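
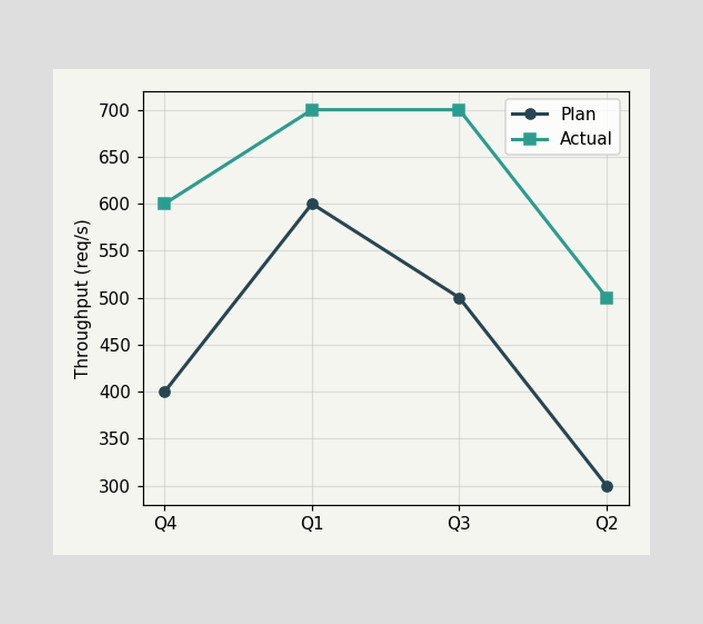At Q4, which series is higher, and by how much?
Actual, by 200req/s

At Q4, Actual sits above the other line by 200req/s.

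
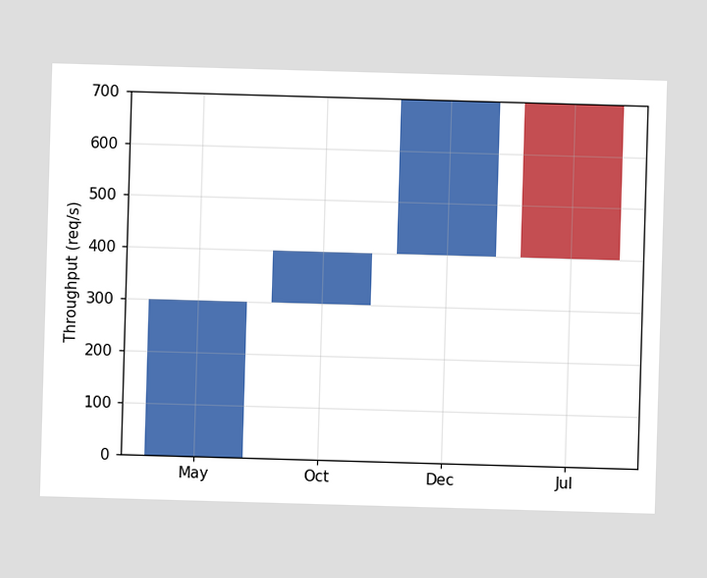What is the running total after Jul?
After Jul the running total reaches 400req/s.

400req/s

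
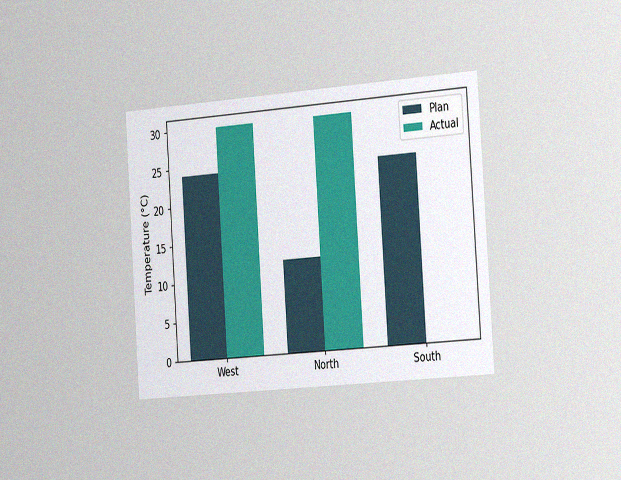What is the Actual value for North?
The chart is tilted about 4° counter-clockwise and viewed slightly from the right, with some photo noise. The Actual bar at North reaches 30°C on the y-axis.

30°C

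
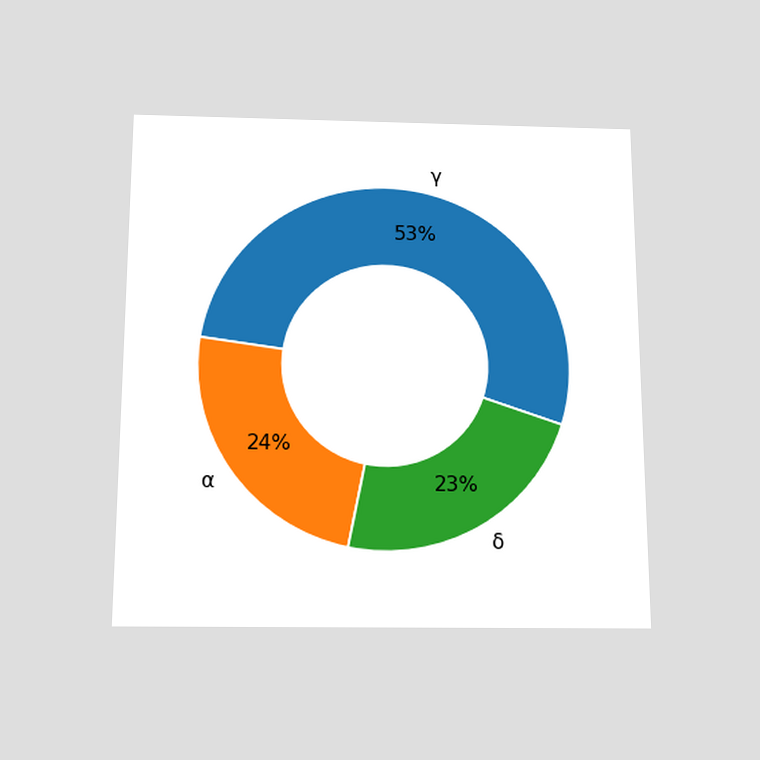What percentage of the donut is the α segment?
24%

The chart is viewed slightly from below. The α segment takes up 24% of the ring.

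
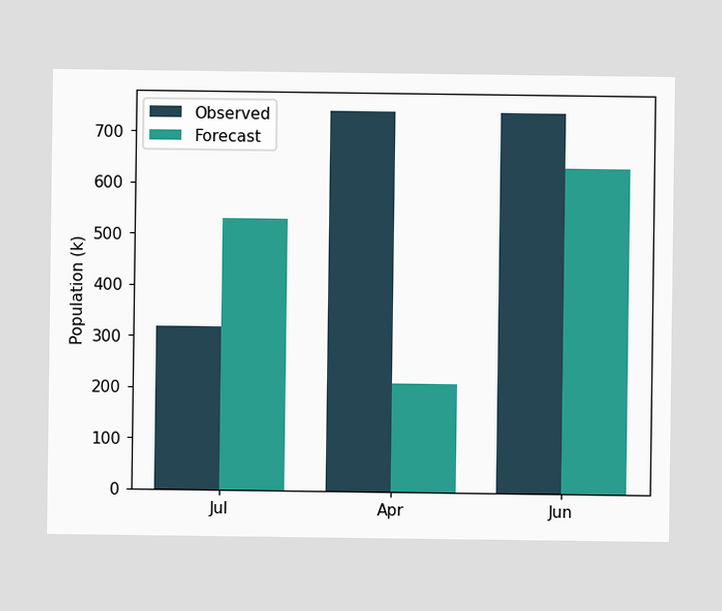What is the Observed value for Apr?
The Observed bar at Apr reaches 742k on the y-axis.

742k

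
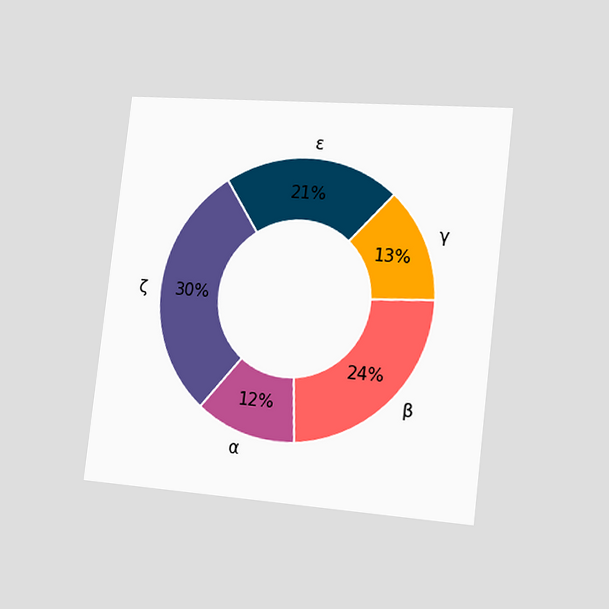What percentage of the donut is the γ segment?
13%

The chart is tilted about 7° clockwise and viewed slightly from the right. The γ segment takes up 13% of the ring.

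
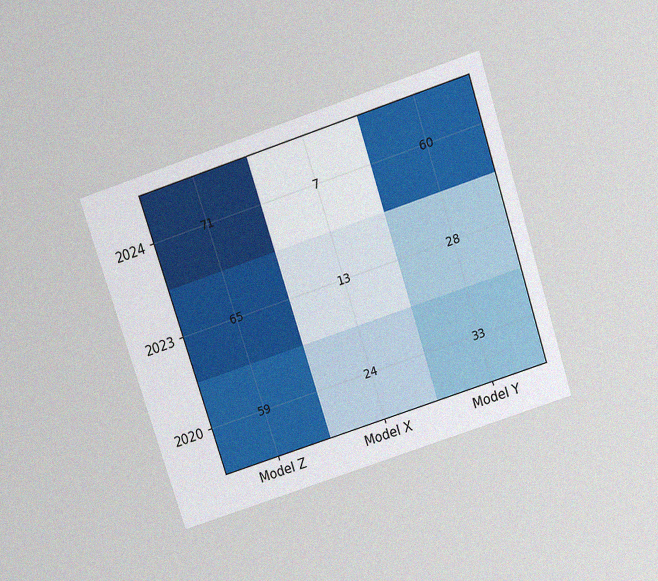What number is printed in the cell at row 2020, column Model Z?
The chart is tilted about 18° counter-clockwise and viewed slightly from above, with some photo noise. The (2020, Model Z) cell reads 59.

59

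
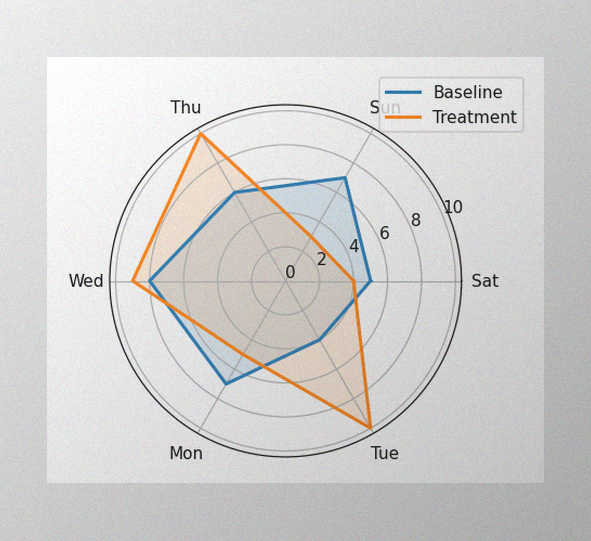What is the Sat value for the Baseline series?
The image has some photo noise and uneven lighting. On the Sat axis, Baseline reaches 5.

5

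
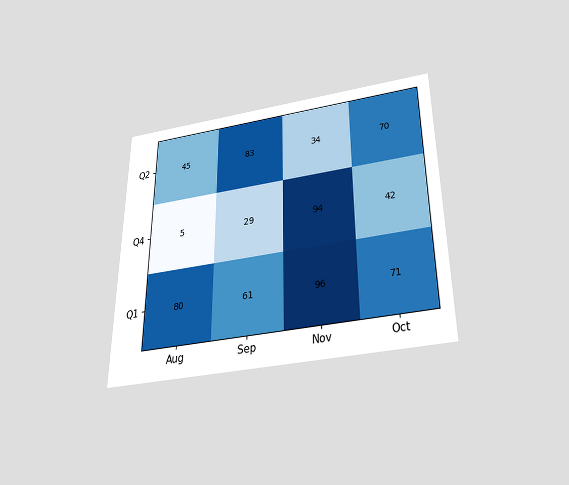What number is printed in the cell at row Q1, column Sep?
61

The chart is viewed slightly from below. The (Q1, Sep) cell reads 61.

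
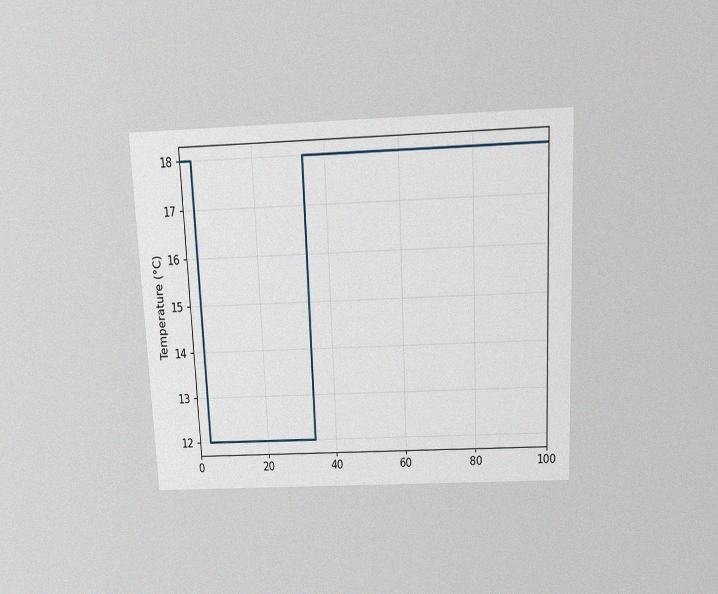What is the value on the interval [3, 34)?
The chart is tilted about 3° counter-clockwise and viewed slightly from above, with some photo noise. On [3, 34) the step sits at 12°C.

12°C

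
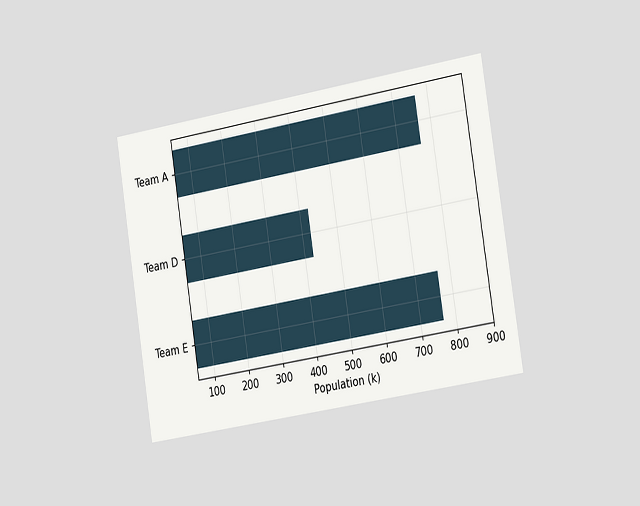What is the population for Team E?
765k

The chart is tilted about 9° counter-clockwise and viewed slightly from the right. Reading along the chart's x-axis, the Team E bar reaches 765k.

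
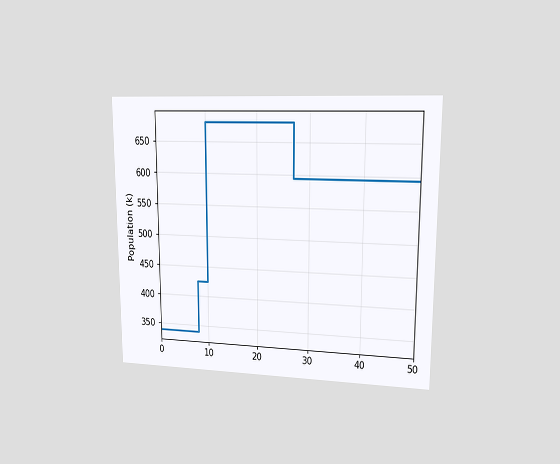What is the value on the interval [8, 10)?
The chart is viewed at a slight angle. On [8, 10) the step sits at 425k.

425k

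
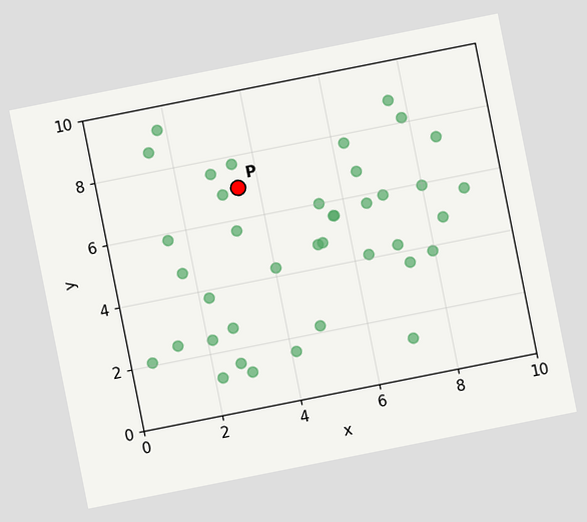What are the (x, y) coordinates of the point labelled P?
The chart is tilted about 11° counter-clockwise. Following the gridlines from P to each axis, P sits at (3.5, 7).

(3.5, 7)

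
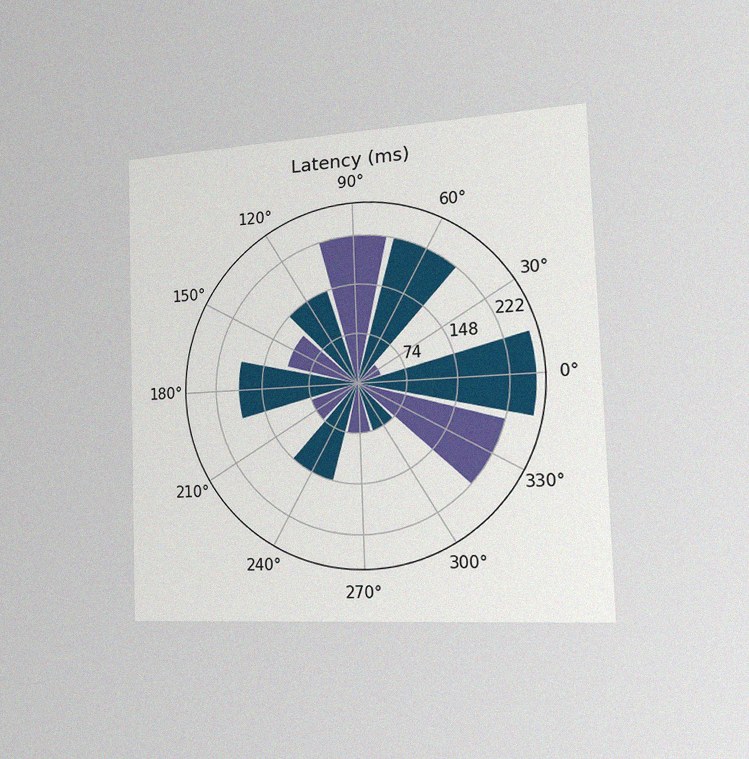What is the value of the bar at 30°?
The chart is viewed slightly from the right, with some photo noise. The bar at 30° reaches 37ms on the radial axis.

37ms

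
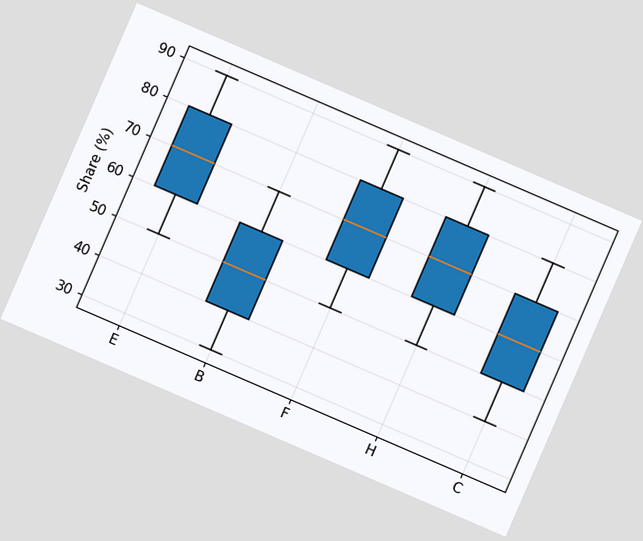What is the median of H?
The chart is tilted about 23° clockwise. The median line in the H box sits at 70%.

70%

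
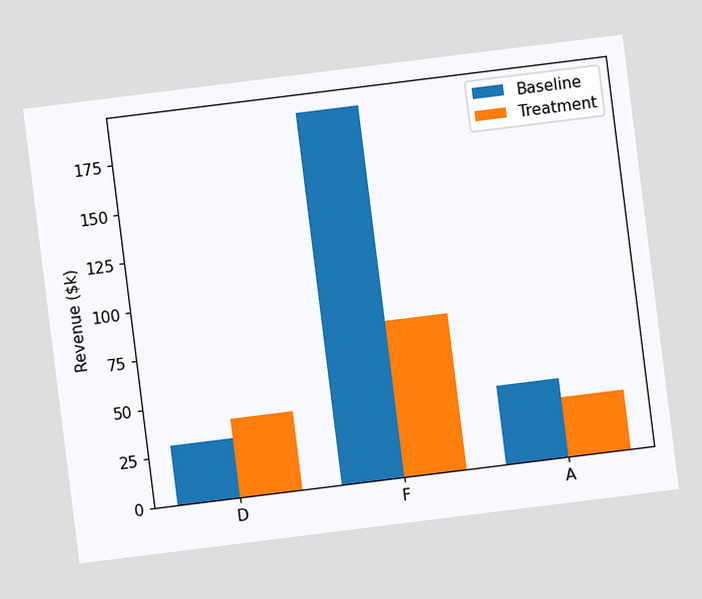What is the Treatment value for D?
The chart is tilted about 7° counter-clockwise. The Treatment bar at D reaches $40k on the y-axis.

$40k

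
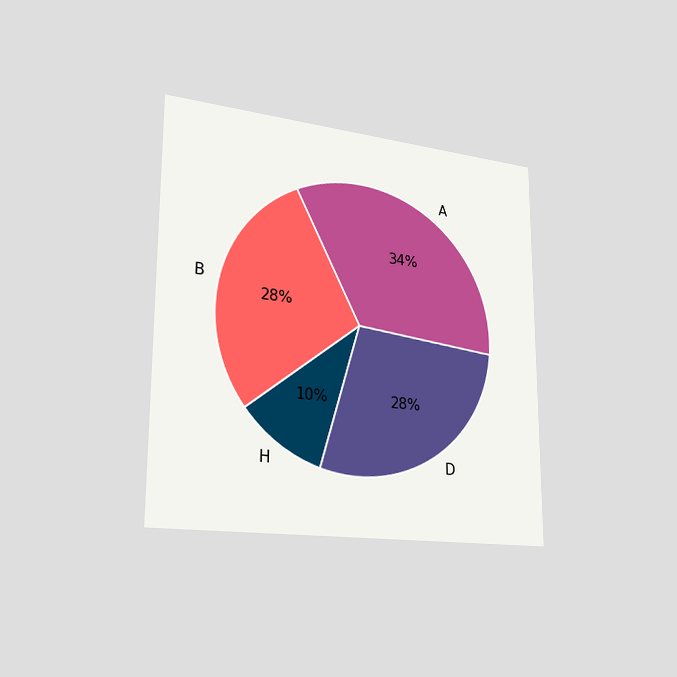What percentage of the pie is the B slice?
The chart is viewed slightly from the left. The B slice takes up 28% of the pie.

28%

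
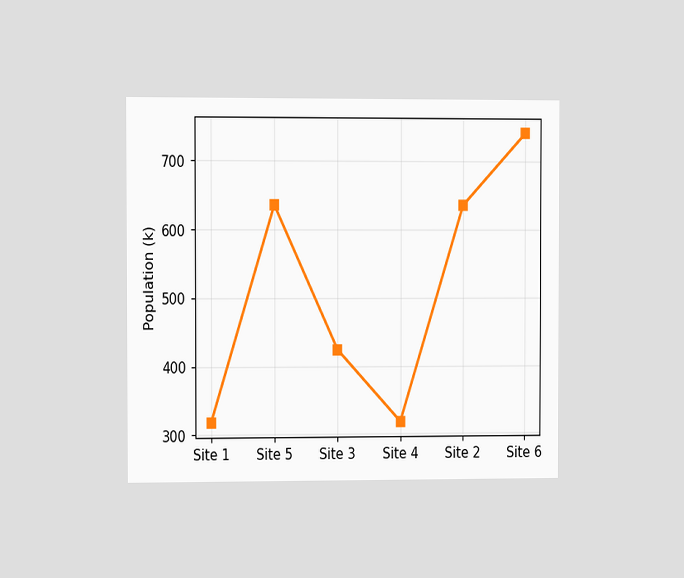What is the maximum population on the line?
742k

The chart is viewed slightly from the left. The highest point is at Site 6, and reading across to the y-axis gives 742k.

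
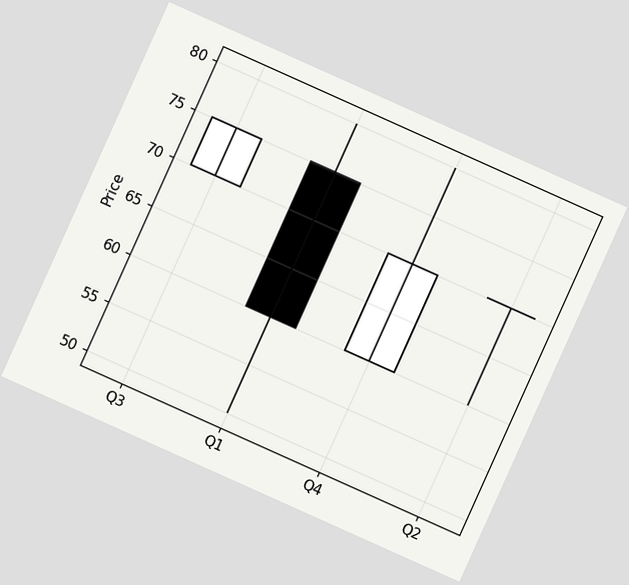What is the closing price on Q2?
70

The chart is tilted about 24° clockwise. The Q2 candle closes at 70.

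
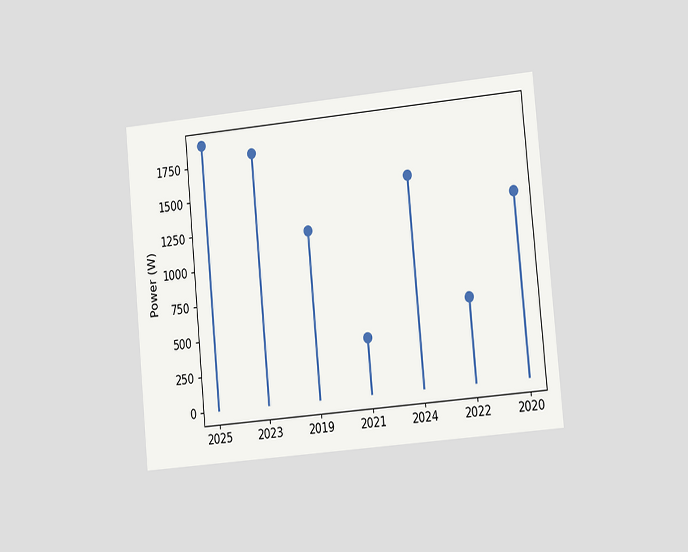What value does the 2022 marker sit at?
The chart is tilted about 5° counter-clockwise and viewed at a slight angle. The 2022 marker sits at 600W.

600W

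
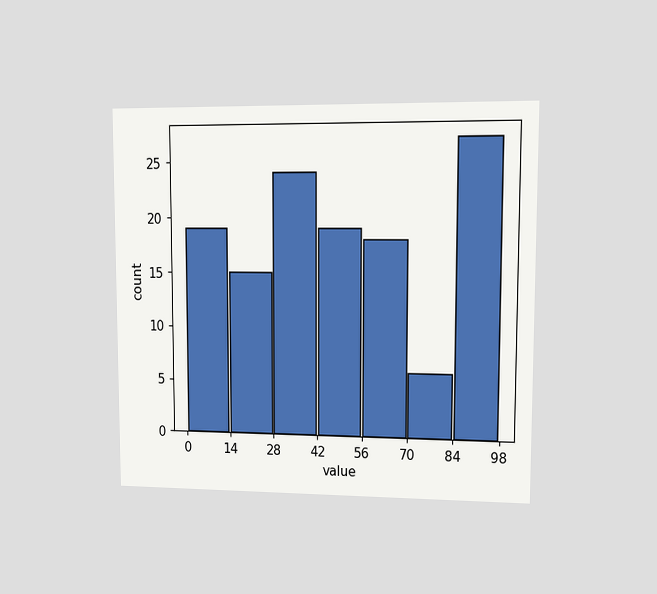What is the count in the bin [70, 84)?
6

The chart is viewed at a slight angle. The [70, 84) bin has height 6.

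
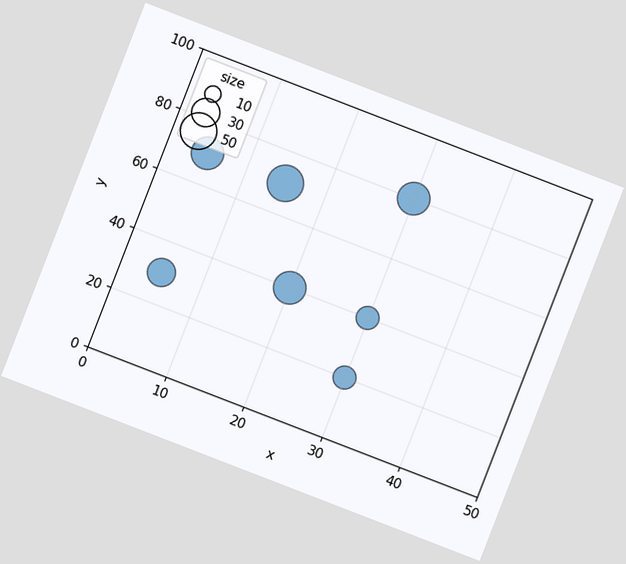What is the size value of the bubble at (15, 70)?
50

The chart is tilted about 21° clockwise. Matching the bubble at (15, 70) against the size legend gives 50.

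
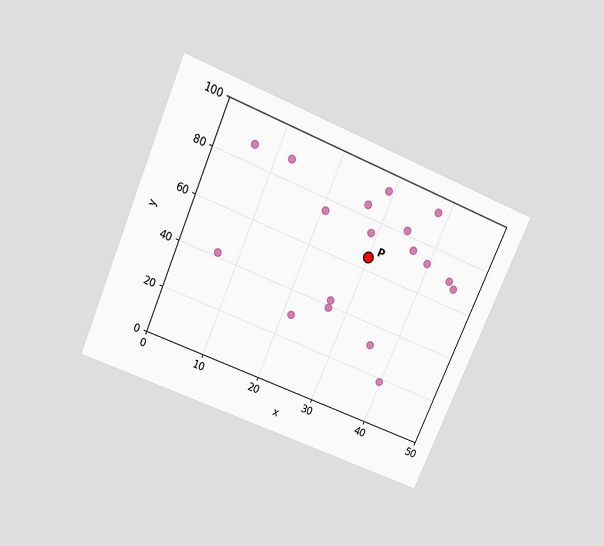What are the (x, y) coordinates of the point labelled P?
The chart is tilted about 23° clockwise and viewed slightly from above. Following the gridlines from P to each axis, P sits at (30, 65).

(30, 65)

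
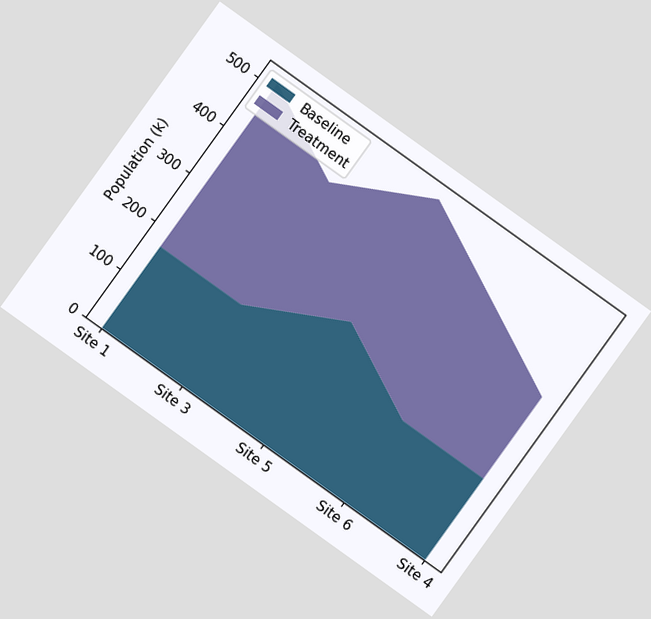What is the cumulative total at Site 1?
510k

The chart is tilted about 36° clockwise. The stacked total at Site 1 reaches 510k.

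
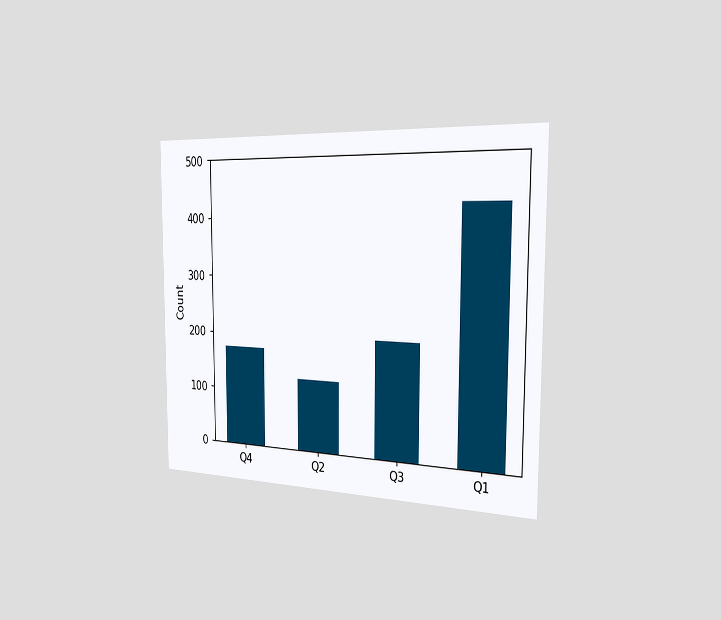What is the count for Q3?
200

The chart is viewed slightly from the right. Reading along the chart's y-axis, the Q3 bar reaches 200.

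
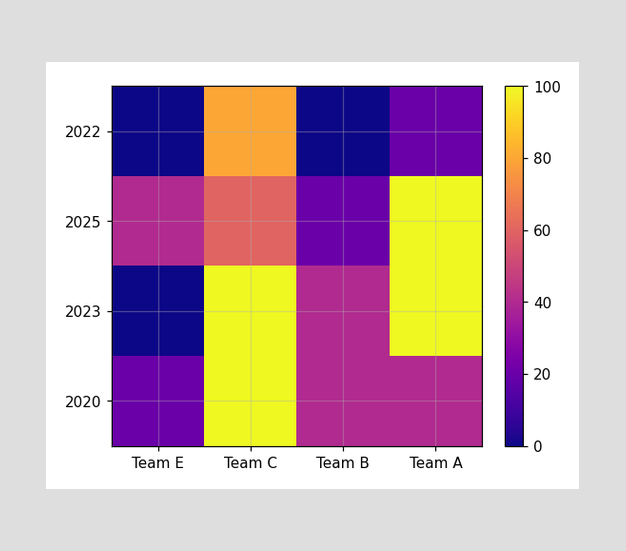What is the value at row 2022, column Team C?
Matching cell (2022, Team C) against the colorbar gives 80.

80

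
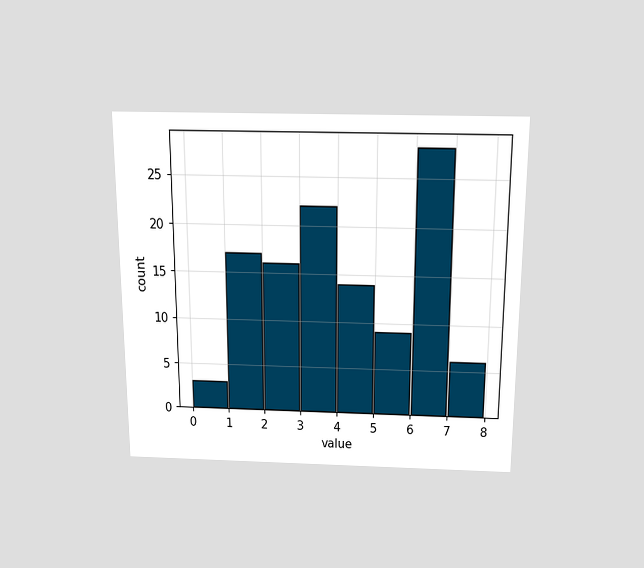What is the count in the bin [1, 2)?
The chart is viewed slightly from above. The [1, 2) bin has height 17.

17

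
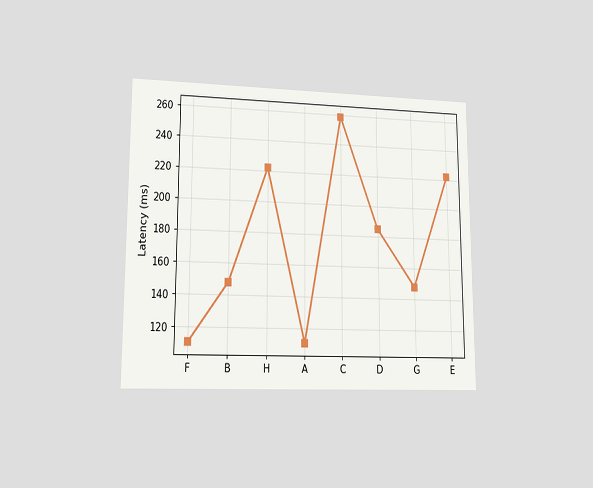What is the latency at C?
The chart is viewed at a slight angle. At C, the line is at 259ms.

259ms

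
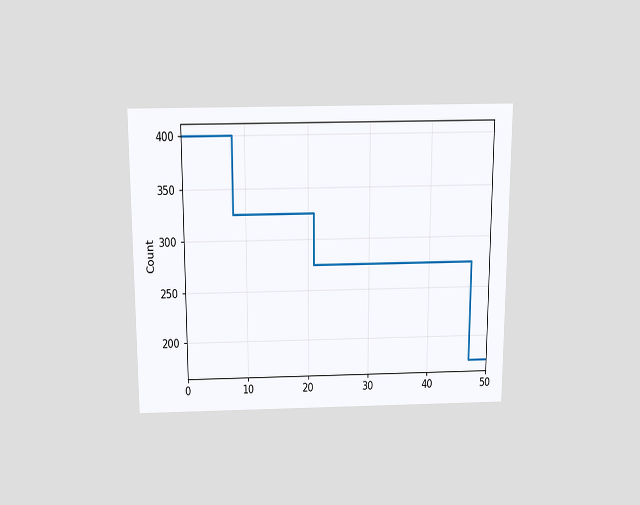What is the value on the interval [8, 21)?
The chart is viewed slightly from above. On [8, 21) the step sits at 325.

325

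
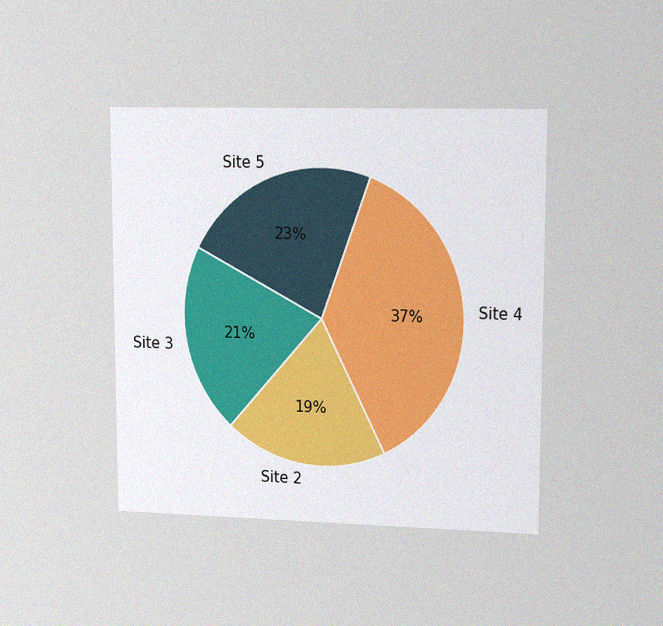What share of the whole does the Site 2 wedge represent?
19%

The chart is viewed slightly from the right, with some photo noise. The Site 2 slice takes up 19% of the pie.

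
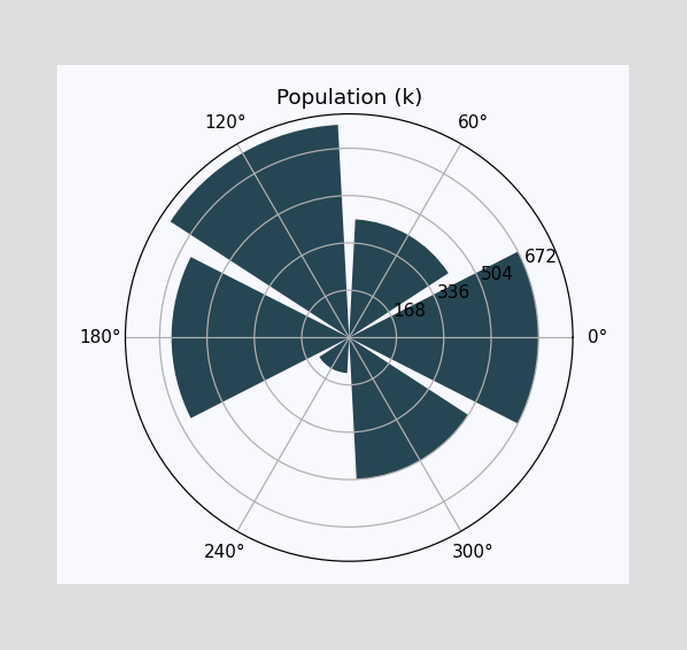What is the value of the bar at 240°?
The bar at 240° reaches 126k on the radial axis.

126k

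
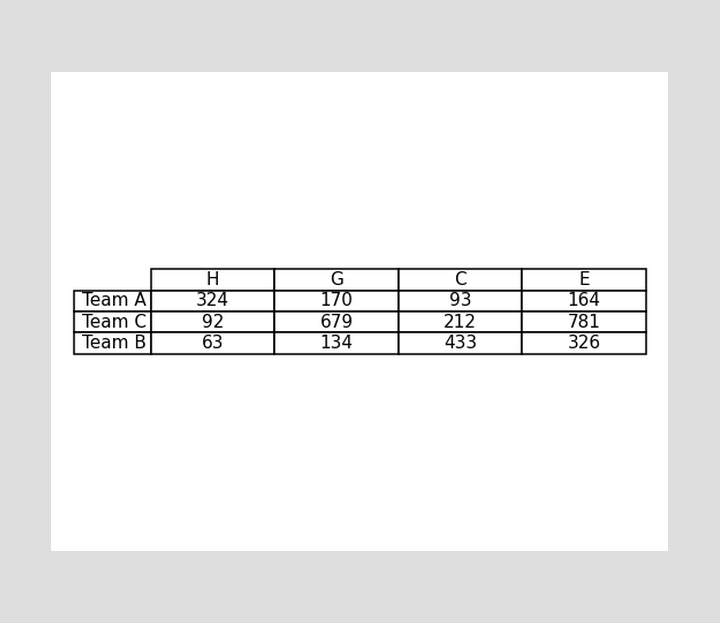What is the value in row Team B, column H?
63

The (Team B, H) cell reads 63.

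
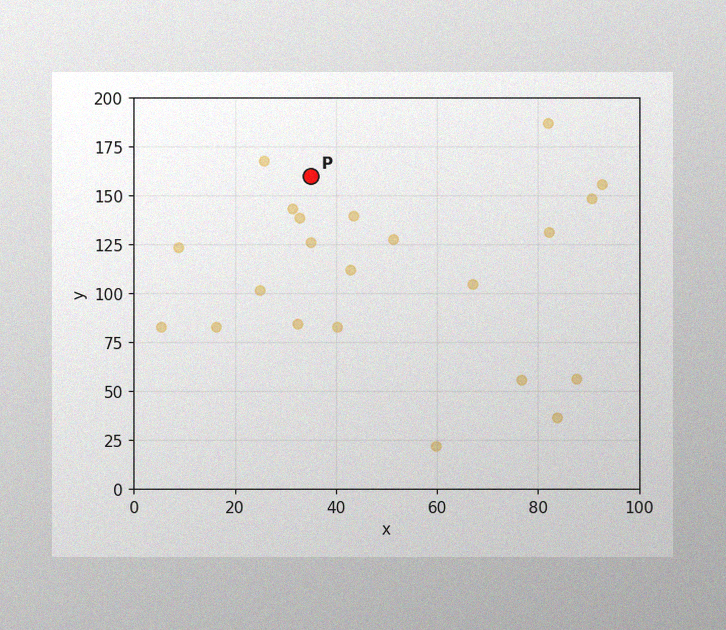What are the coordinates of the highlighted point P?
The image has some photo noise and uneven lighting. Following the gridlines from P to each axis, P sits at (35, 160).

(35, 160)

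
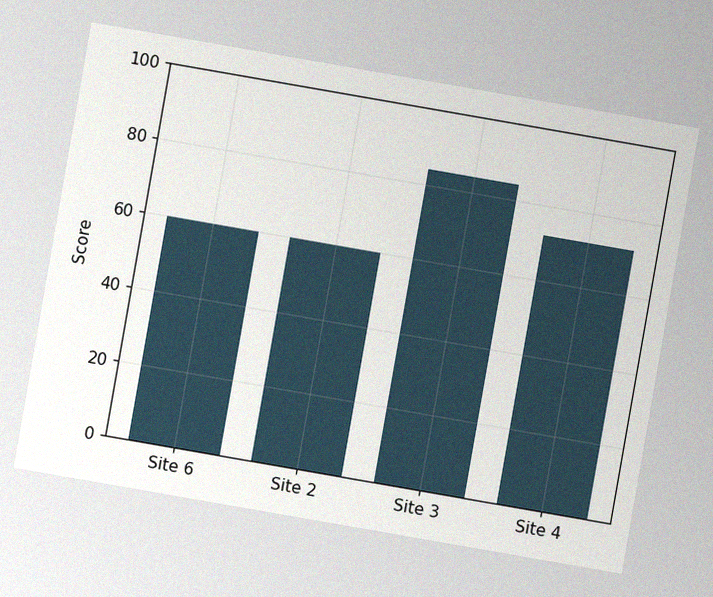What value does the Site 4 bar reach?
72

The chart is tilted about 10° clockwise, with some photo noise. Reading along the chart's y-axis, the Site 4 bar reaches 72.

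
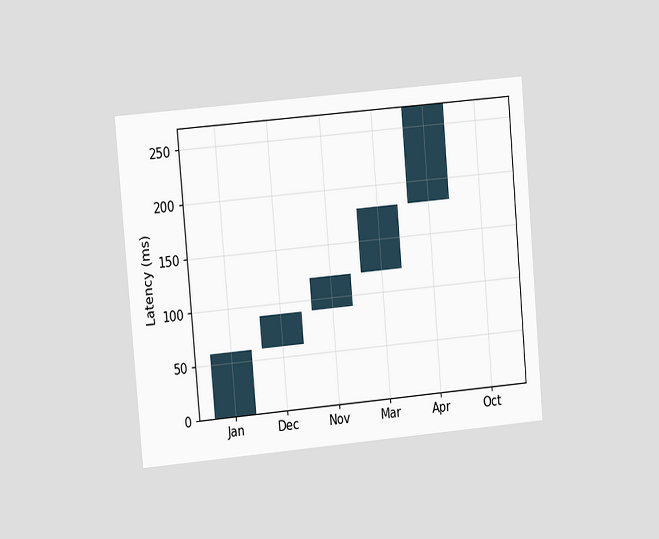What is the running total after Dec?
The chart is tilted about 5° counter-clockwise and viewed at a slight angle. After Dec the running total reaches 90ms.

90ms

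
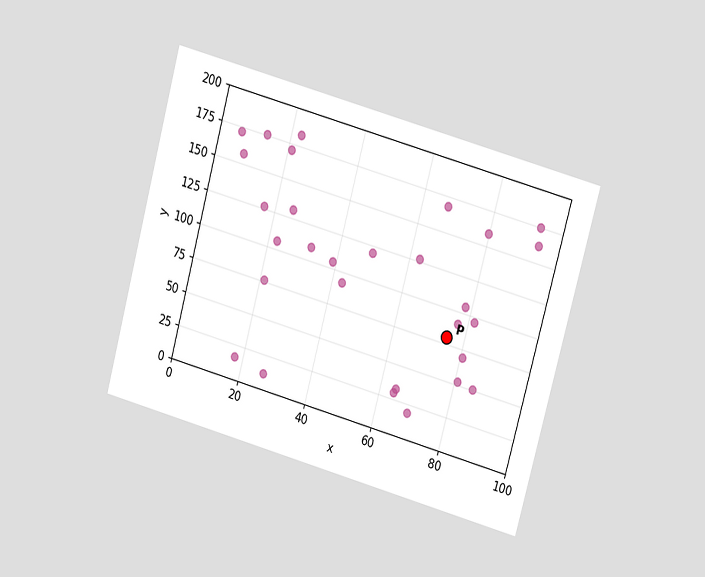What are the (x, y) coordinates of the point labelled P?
(75, 80)

The chart is tilted about 15° clockwise and viewed at a slight angle. Following the gridlines from P to each axis, P sits at (75, 80).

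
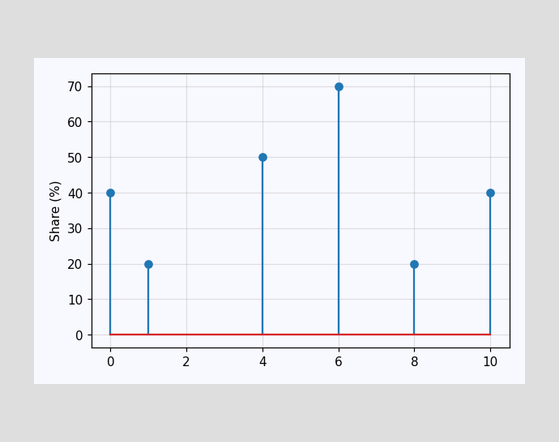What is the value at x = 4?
50%

The stem at x=4 reaches 50%.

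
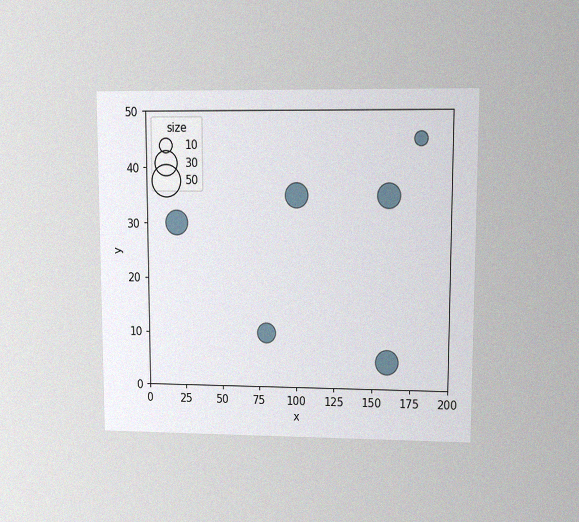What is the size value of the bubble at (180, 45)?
10

The chart is viewed at a slight angle, with some photo noise. Matching the bubble at (180, 45) against the size legend gives 10.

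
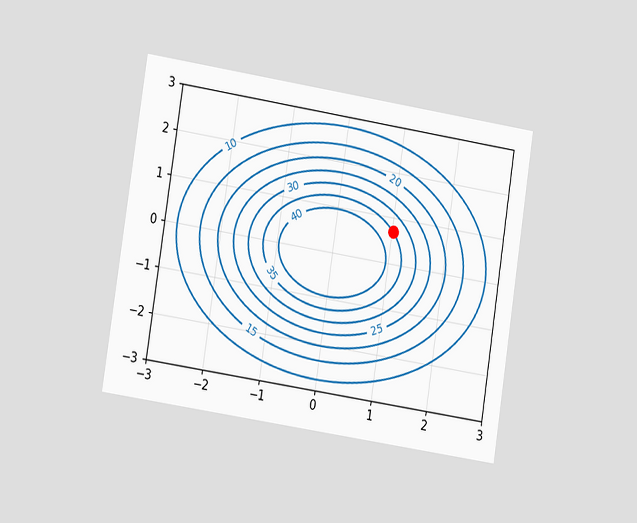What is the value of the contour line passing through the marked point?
35

The chart is tilted about 9° clockwise and viewed at a slight angle. The marked point sits on the contour labelled 35.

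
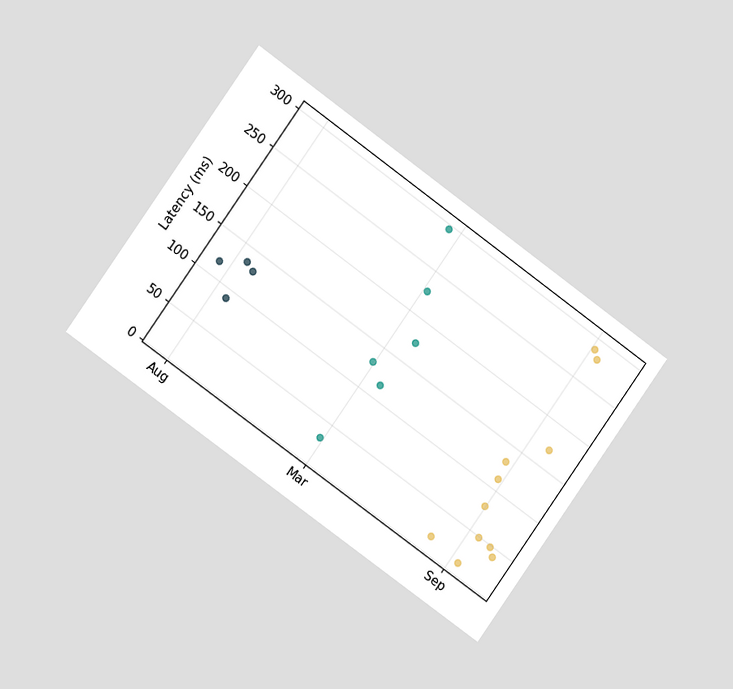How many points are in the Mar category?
6

The chart is tilted about 36° clockwise and viewed at a slight angle. Counting the markers in the Mar column gives 6.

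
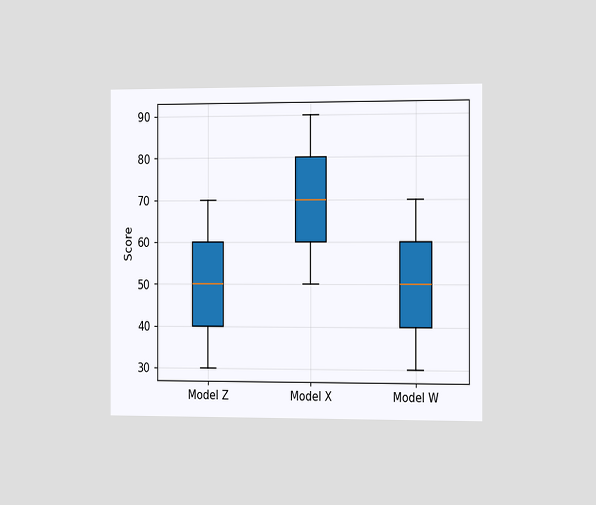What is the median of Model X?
The chart is viewed slightly from the right. The median line in the Model X box sits at 70.

70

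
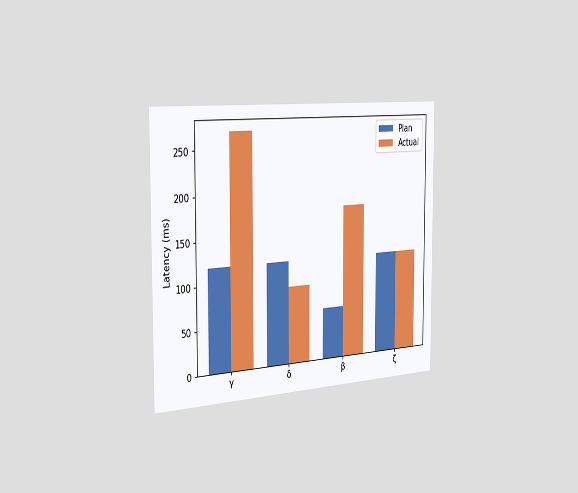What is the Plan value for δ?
120ms

The chart is viewed slightly from the left. The Plan bar at δ reaches 120ms on the y-axis.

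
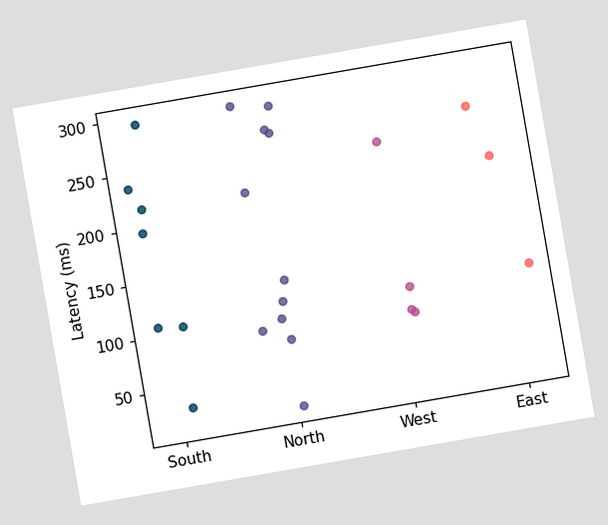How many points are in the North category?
The chart is tilted about 10° counter-clockwise. Counting the markers in the North column gives 11.

11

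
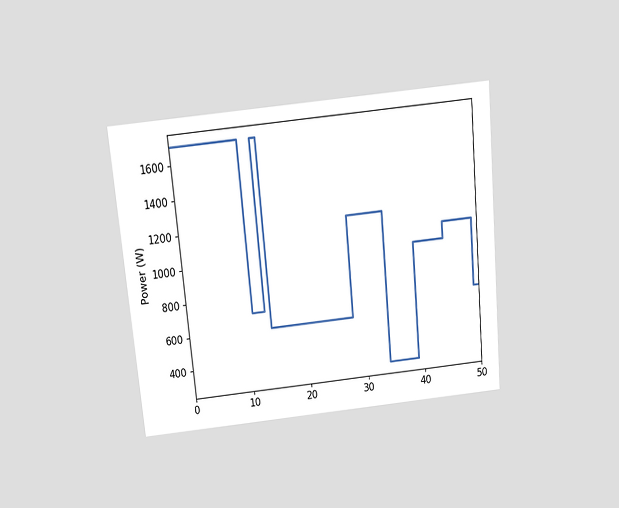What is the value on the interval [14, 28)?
600W

The chart is tilted about 5° counter-clockwise and viewed slightly from above. On [14, 28) the step sits at 600W.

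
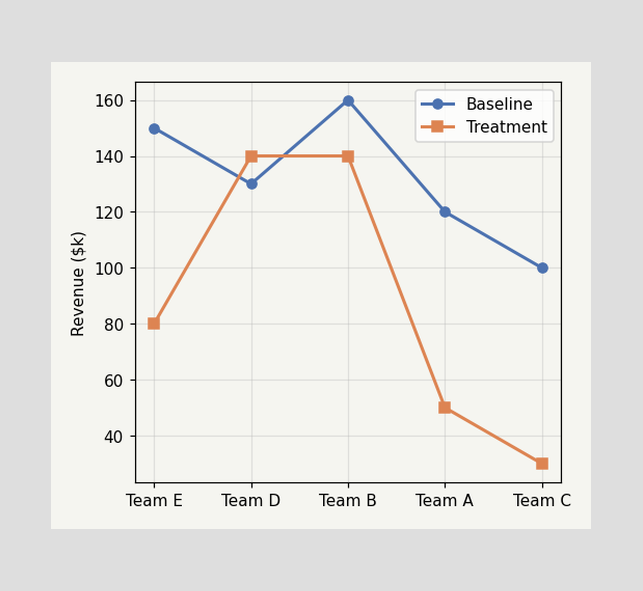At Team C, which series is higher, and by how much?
Baseline, by $70k

At Team C, Baseline sits above the other line by $70k.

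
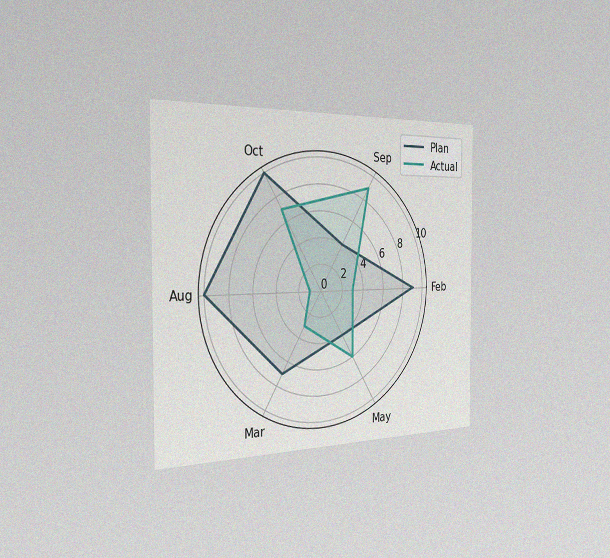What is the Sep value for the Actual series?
9

The chart is viewed slightly from the left, with some photo noise. On the Sep axis, Actual reaches 9.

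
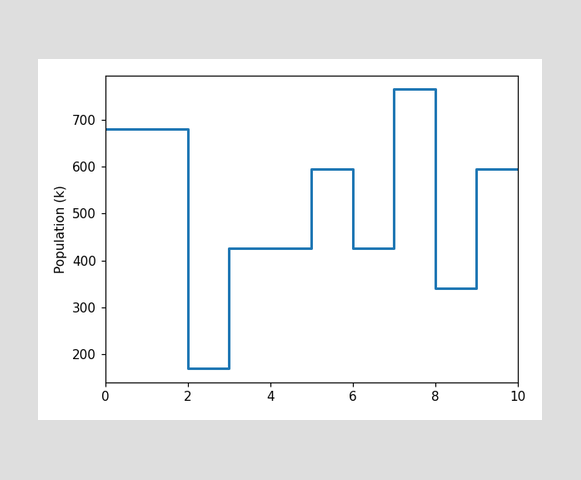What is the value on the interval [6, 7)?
On [6, 7) the step sits at 425k.

425k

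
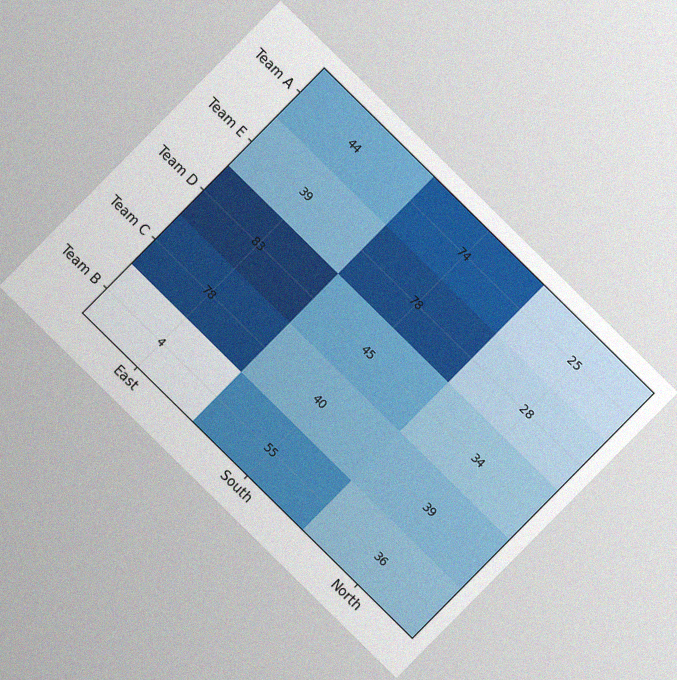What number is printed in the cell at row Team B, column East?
4

The chart is tilted about 45° clockwise, with some photo noise. The (Team B, East) cell reads 4.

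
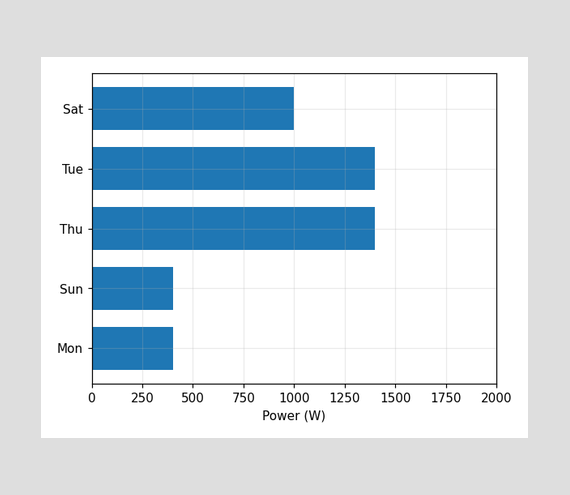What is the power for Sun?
Reading along the chart's x-axis, the Sun bar reaches 400W.

400W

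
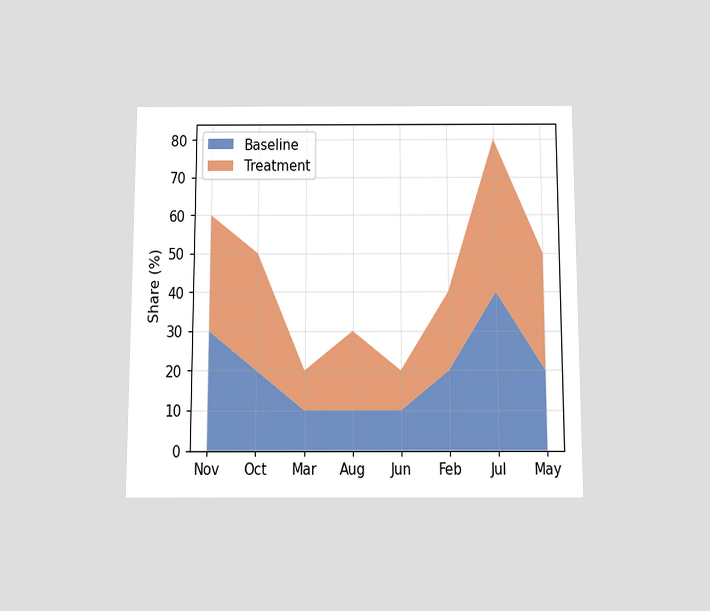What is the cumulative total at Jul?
The chart is viewed slightly from below. The stacked total at Jul reaches 80%.

80%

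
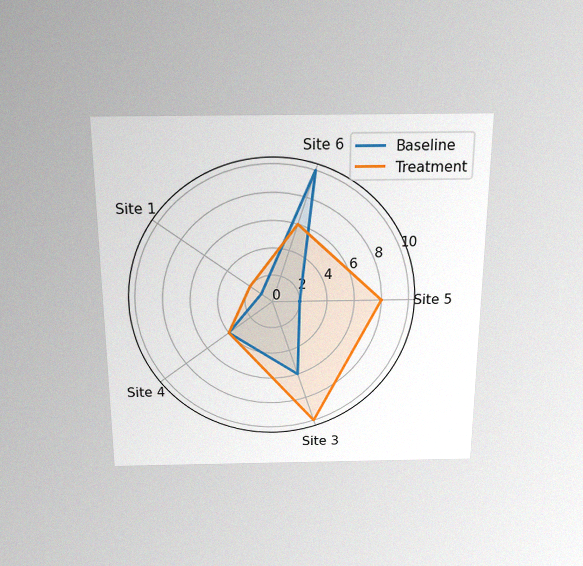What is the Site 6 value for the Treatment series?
The chart is viewed slightly from above, with some photo noise. On the Site 6 axis, Treatment reaches 6.

6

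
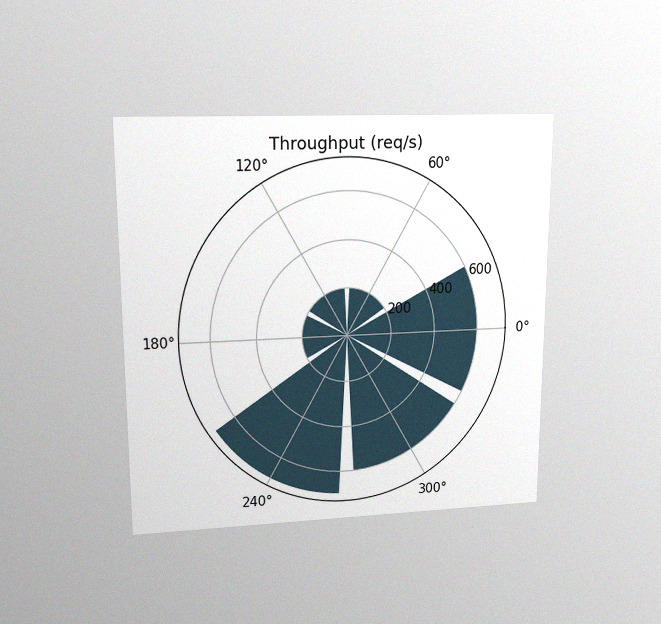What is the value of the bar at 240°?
700req/s

The chart is viewed at a slight angle, with some photo noise. The bar at 240° reaches 700req/s on the radial axis.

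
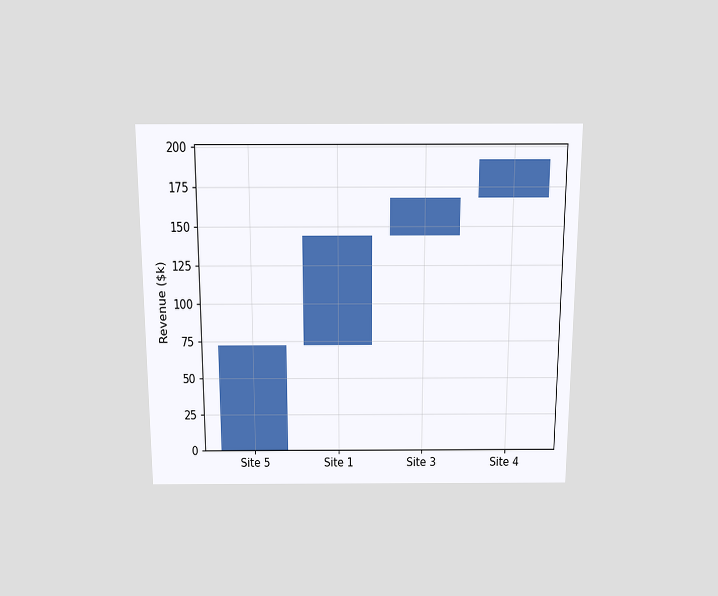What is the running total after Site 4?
$192k

The chart is viewed slightly from above. After Site 4 the running total reaches $192k.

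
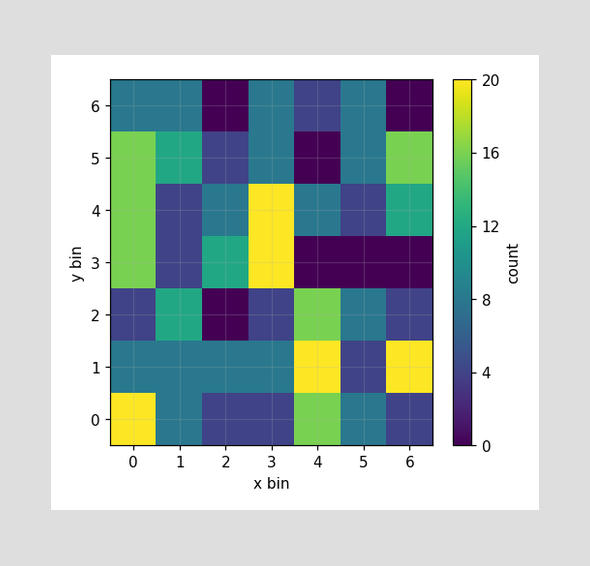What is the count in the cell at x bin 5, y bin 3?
Matching the cell (5, 3) against the colorbar gives 0.

0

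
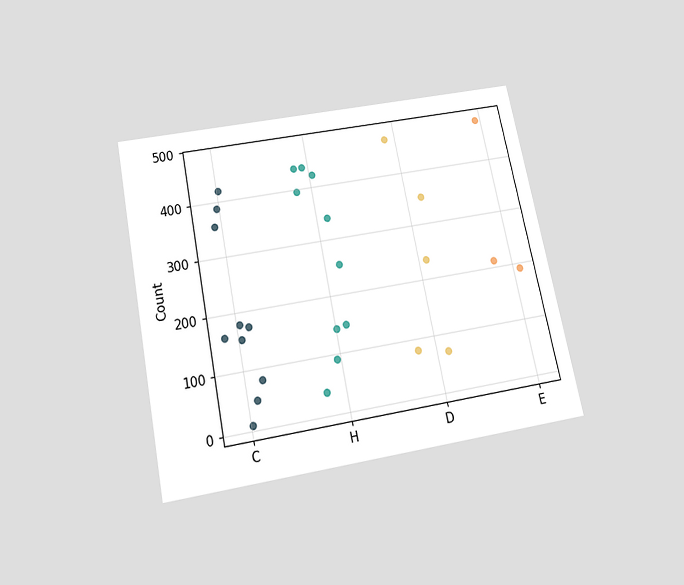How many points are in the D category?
The chart is tilted about 12° counter-clockwise and viewed slightly from below. Counting the markers in the D column gives 5.

5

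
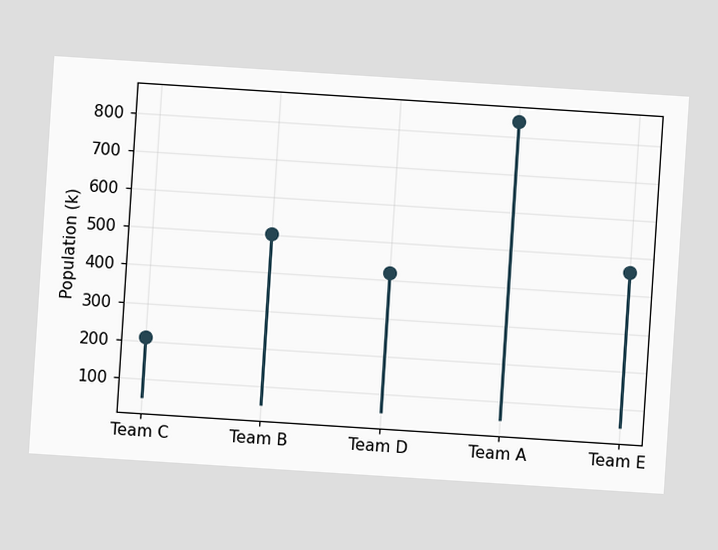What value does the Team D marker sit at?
420k

The chart is tilted about 4° clockwise. The Team D marker sits at 420k.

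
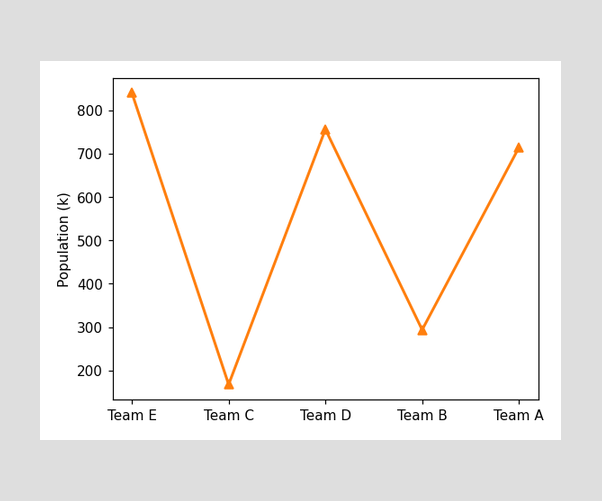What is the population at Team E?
At Team E, the line is at 840k.

840k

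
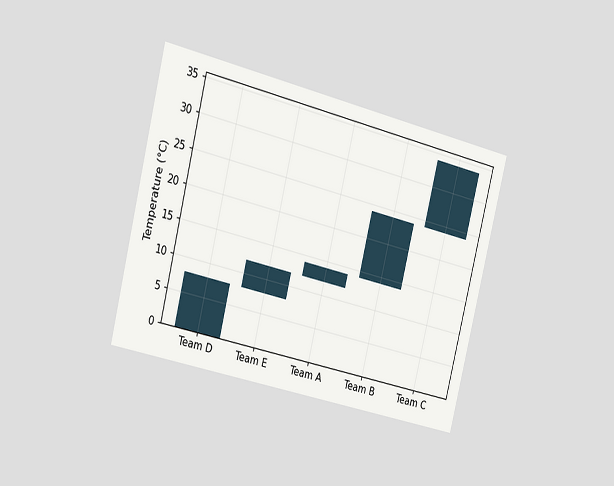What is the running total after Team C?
The chart is tilted about 14° clockwise and viewed slightly from the left. After Team C the running total reaches 34°C.

34°C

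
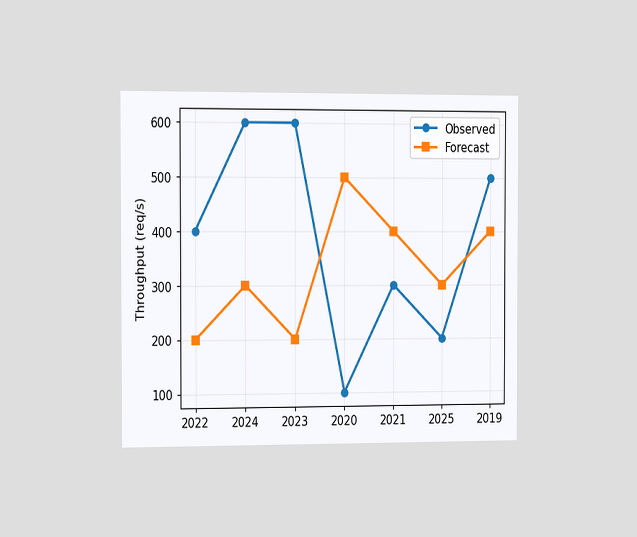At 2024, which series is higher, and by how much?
The chart is viewed slightly from the left. At 2024, Observed sits above the other line by 300req/s.

Observed, by 300req/s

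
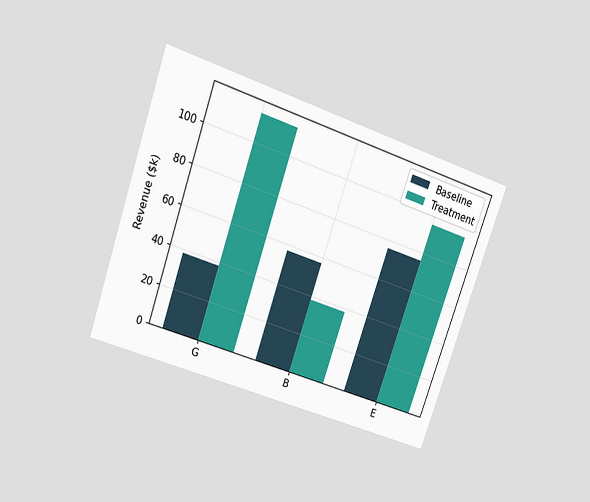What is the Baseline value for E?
$76k

The chart is tilted about 19° clockwise and viewed at a slight angle. The Baseline bar at E reaches $76k on the y-axis.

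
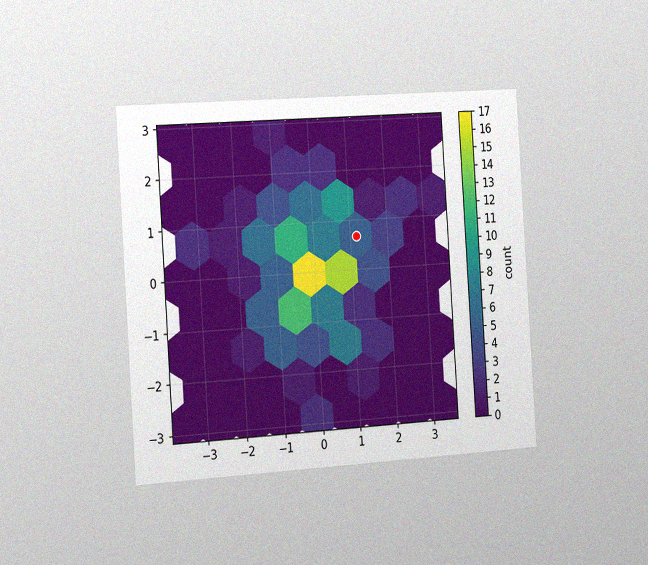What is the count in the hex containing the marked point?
The chart is tilted about 4° counter-clockwise and viewed slightly from the left, with some photo noise. The marked hex reads 5 on the colorbar.

5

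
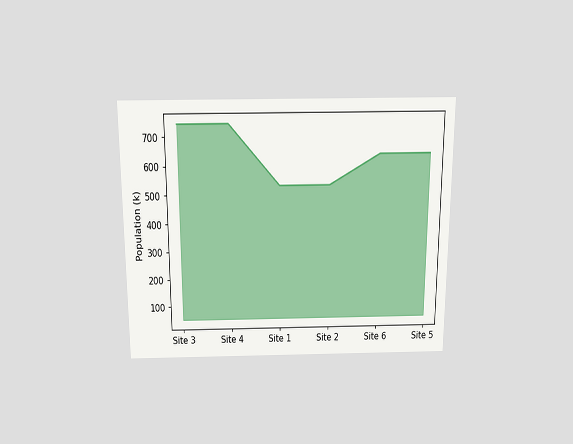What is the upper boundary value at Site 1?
The chart is viewed slightly from above. At Site 1 the upper boundary is at 530k.

530k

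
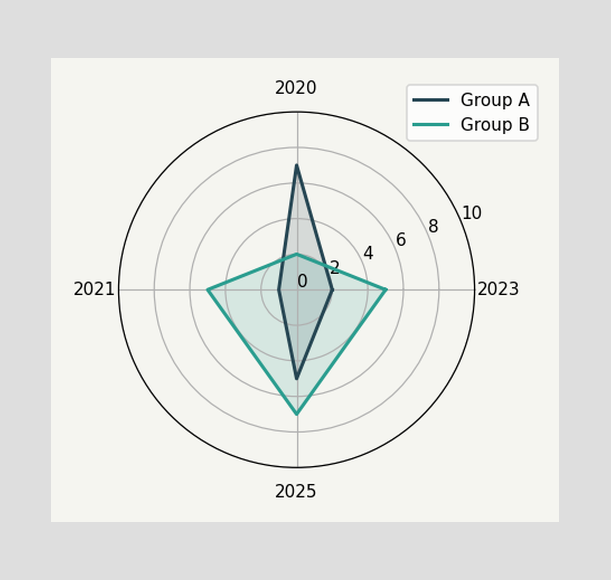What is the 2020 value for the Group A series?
On the 2020 axis, Group A reaches 7.

7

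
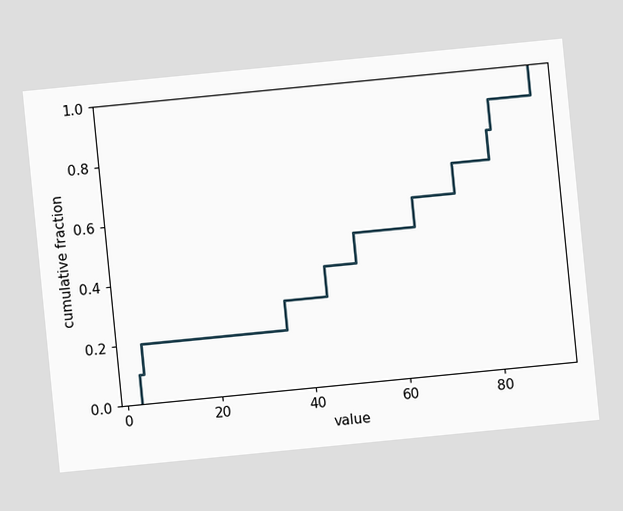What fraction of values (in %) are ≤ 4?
The chart is tilted about 6° counter-clockwise. At x=4 the ECDF step is at 20%.

20%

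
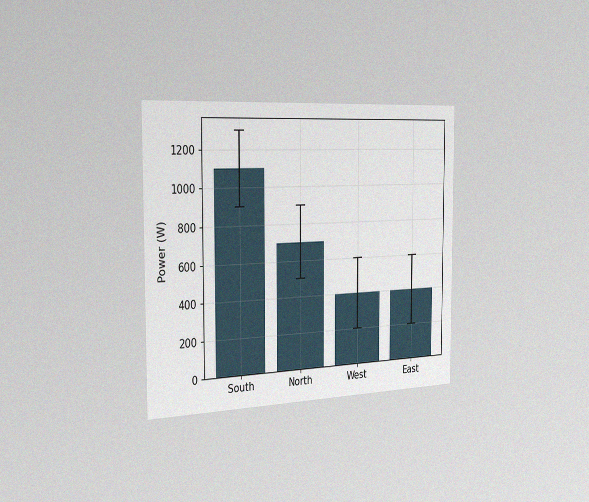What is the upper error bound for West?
The chart is viewed slightly from the left, with some photo noise. The West bar's upper whisker reaches 600W.

600W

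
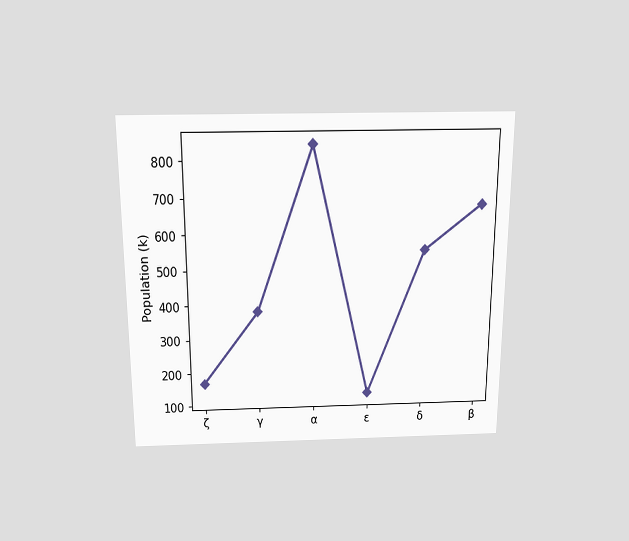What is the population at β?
The chart is viewed slightly from above. At β, the line is at 672k.

672k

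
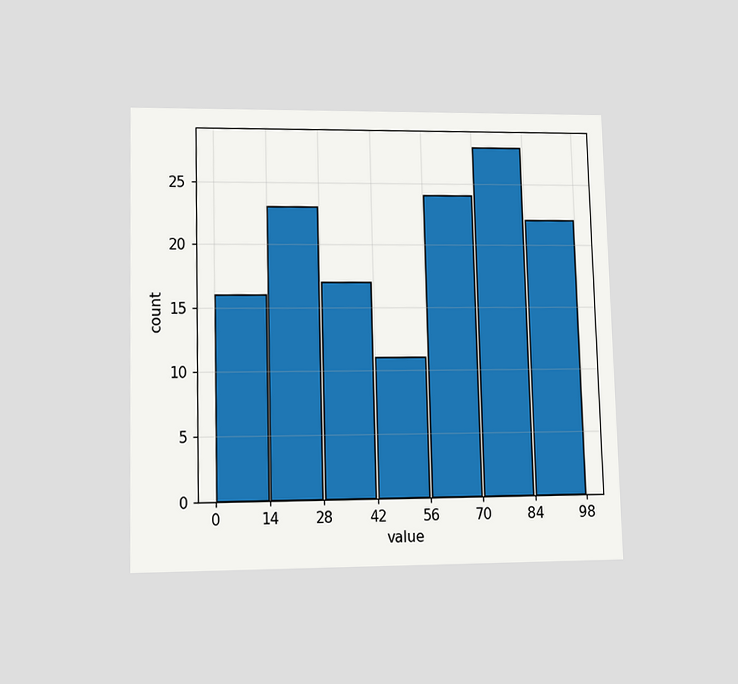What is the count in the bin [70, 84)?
28

The chart is viewed at a slight angle. The [70, 84) bin has height 28.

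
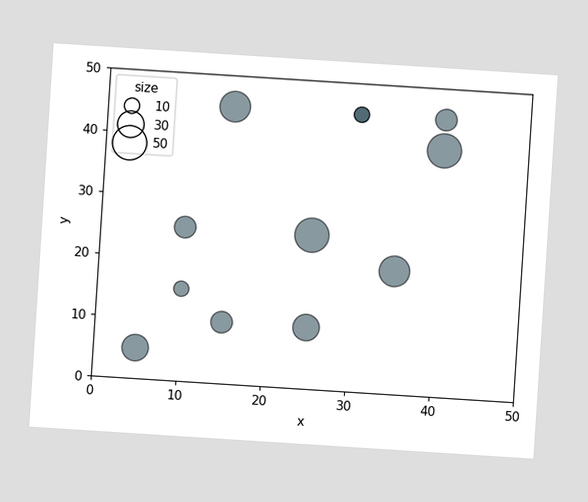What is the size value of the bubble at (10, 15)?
10

The chart is tilted about 4° clockwise. Matching the bubble at (10, 15) against the size legend gives 10.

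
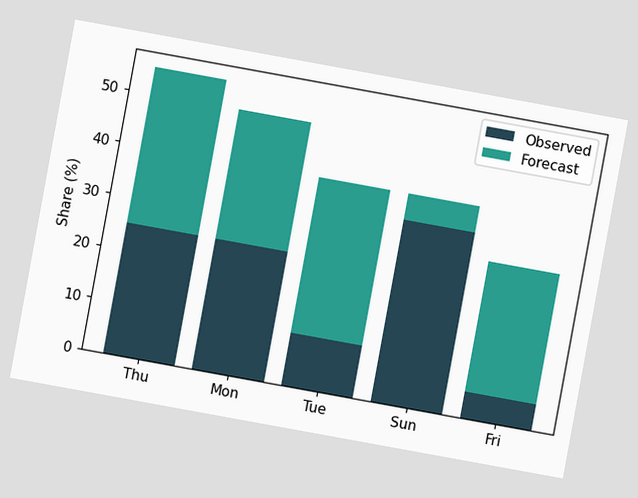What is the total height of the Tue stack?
The chart is tilted about 10° clockwise. The Tue stack's top reaches 40% on the y-axis.

40%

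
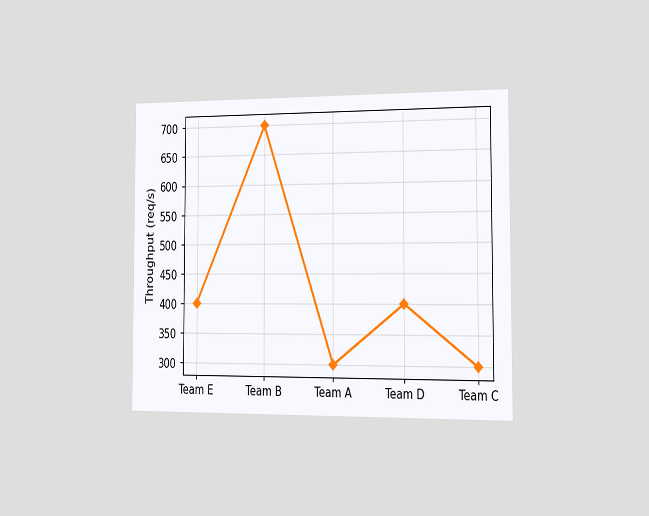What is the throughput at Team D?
400req/s

The chart is viewed slightly from the right. At Team D, the line is at 400req/s.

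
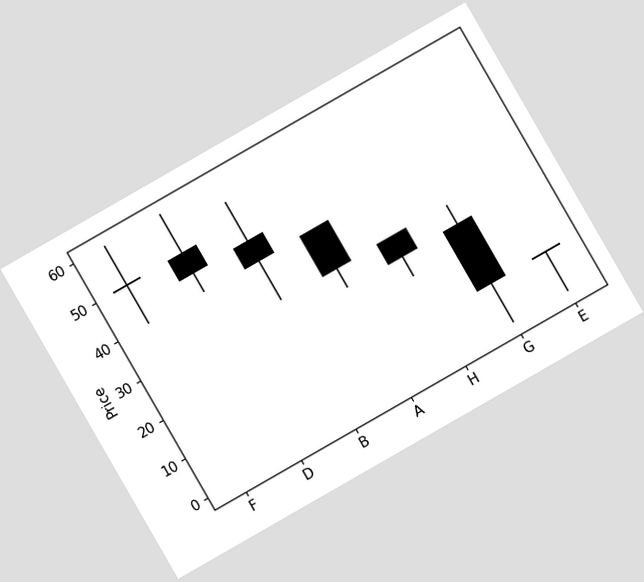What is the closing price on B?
The chart is tilted about 30° counter-clockwise. The B candle closes at 40.

40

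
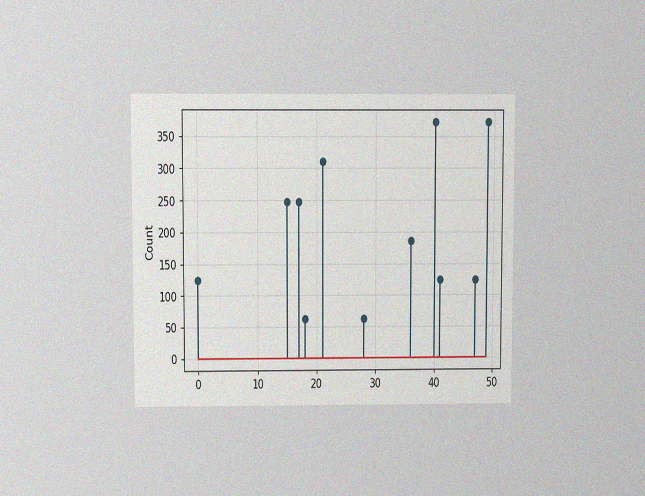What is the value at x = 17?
The chart is viewed slightly from above, with some photo noise. The stem at x=17 reaches 248.

248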